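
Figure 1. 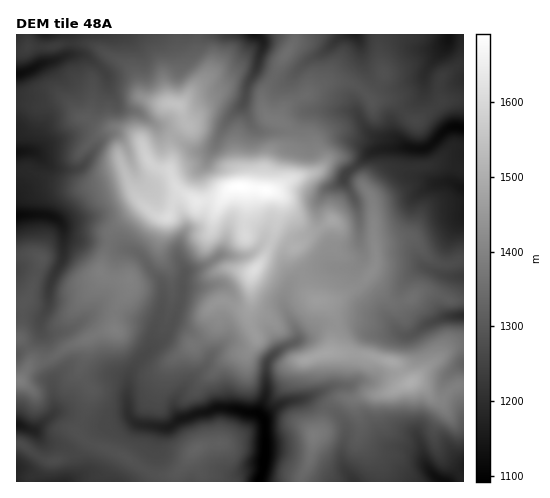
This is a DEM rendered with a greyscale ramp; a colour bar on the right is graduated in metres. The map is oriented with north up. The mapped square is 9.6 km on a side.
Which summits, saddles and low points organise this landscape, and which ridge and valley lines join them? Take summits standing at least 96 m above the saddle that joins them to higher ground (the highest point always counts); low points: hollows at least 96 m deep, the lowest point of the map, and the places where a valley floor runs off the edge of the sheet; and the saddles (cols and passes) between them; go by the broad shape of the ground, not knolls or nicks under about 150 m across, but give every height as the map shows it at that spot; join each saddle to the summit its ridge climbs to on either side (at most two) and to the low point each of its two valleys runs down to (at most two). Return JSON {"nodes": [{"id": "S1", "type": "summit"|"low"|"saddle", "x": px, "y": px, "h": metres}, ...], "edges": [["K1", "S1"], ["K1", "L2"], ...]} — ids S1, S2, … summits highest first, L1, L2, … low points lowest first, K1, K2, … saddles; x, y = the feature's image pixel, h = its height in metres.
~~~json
{"nodes": [
{"id": "S1", "type": "summit", "x": 239, "y": 186, "h": 1691},
{"id": "L1", "type": "low", "x": 259, "y": 479, "h": 1092},
{"id": "L2", "type": "low", "x": 462, "y": 128, "h": 1105},
{"id": "L3", "type": "low", "x": 17, "y": 217, "h": 1111},
{"id": "L4", "type": "low", "x": 445, "y": 481, "h": 1123},
{"id": "L5", "type": "low", "x": 255, "y": 35, "h": 1136},
{"id": "L6", "type": "low", "x": 17, "y": 424, "h": 1142},
{"id": "K1", "type": "saddle", "x": 335, "y": 325, "h": 1434},
{"id": "K2", "type": "saddle", "x": 109, "y": 245, "h": 1356},
{"id": "K3", "type": "saddle", "x": 48, "y": 360, "h": 1333},
{"id": "K4", "type": "saddle", "x": 273, "y": 75, "h": 1332},
{"id": "K5", "type": "saddle", "x": 327, "y": 408, "h": 1323},
{"id": "K6", "type": "saddle", "x": 82, "y": 421, "h": 1277}],
"edges": [["K1", "S1"], ["K1", "L1"], ["K1", "L2"], ["K2", "S1"], ["K2", "L1"], ["K2", "L3"], ["K3", "S1"], ["K3", "L3"], ["K3", "L6"], ["K4", "S1"], ["K4", "L2"], ["K4", "L5"], ["K5", "S1"], ["K5", "L1"], ["K5", "L4"], ["K6", "S1"], ["K6", "L1"], ["K6", "L6"]]}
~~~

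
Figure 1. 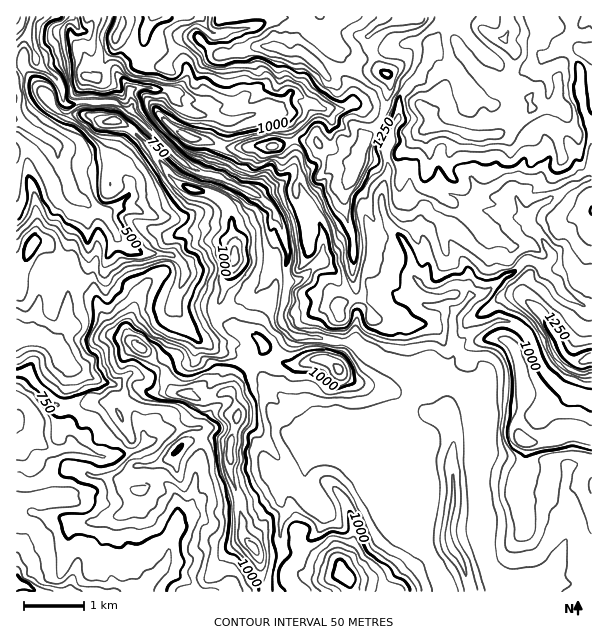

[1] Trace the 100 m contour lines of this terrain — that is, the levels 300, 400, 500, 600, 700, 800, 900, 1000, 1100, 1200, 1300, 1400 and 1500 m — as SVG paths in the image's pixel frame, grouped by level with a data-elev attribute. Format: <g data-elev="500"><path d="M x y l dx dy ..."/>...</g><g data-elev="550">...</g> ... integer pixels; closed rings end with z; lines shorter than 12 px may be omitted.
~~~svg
<g data-elev="400"><path d="M17 143l3 9-3 11"/><path d="M17 35l6-8 3-10"/><path d="M44 17l-7 7-1 14 2 9 5 9 2 11 9 8-22-7-3-3-1-11-2-5-3-1-3 2-3 4 0 6 6 17 3 27 4 8 11 9 33 22 1 9-3 9 3 19 4 12 11 11 1 3-1 2-3 1-9-2-9-5-5-8-4-12-6-14-9-12-9-10-16-14-3-1"/></g><g data-elev="500"><path d="M17 576l4 5 8 3 6 6-12-1-6 2"/><path d="M61 17l-10 4-4 3-3 6 0 11 5 9 4 16 10 11 3 10 1 12 7 5-5 4-6-1-3-5-3-10-4-8-5-4-7-3-8 0-3 2-1 7 1 9 5 9 9 8 13 8 23 11 11 12 4 7 2 11 0 31 4 8 4 2 8 0 16-8 0 3-4 7 0 6-6 5 0 4 22 35-10 0-12-3-11 6-2-20-7-8-3 1-6 11-3 2-7-13-14-6-7-9-8-1-15-30-6-8-1 0-2 3-1 27-5 9-4 4"/></g><g data-elev="600"><path d="M17 552l2 2 7 12 1 8 7 4 7 6 18 4 12-4 11 7"/><path d="M17 408l6 5 2 7-1 8-7 5"/><path d="M17 319l9 4 7-1 20 9 9 2 19 35 0 3-7 5-11-1-10-12-6-11-9-7-9 1-12 5"/><path d="M69 17l-7 7-8 3-1 6 1 5 4 6 10 34 3 18 4 3 18-2 21 1 11 5 3-1 3-5 5 5 3 11 26 28 26 26 8 4-4 0-14-7-44-43-15-11-11-4-27 0-6 1-9 5-6 1-6-6-6-16-6-5-4-1-3 4 0 6 4 6 6 6 26 14 31 24 12 4 15 12 12 16 6 30 8 9-2 3-3 1-18-1-2 2 1 3 20 24 10 3 9 1 2 3-1 2-10 0-24 5-17 1-12 7-7 8-5-8-3-13-1-1-6 6-3 1-9-20-3-3-8 0-9-13-10-4-8-14-3-3-8 15-11 11"/></g><g data-elev="700"><path d="M17 491l10 0 26-4 16 0 9 4 2 12-2 3-36 3-10-2-5 3 1 5 14 7 11 12 2 9 1 30 3 5 4-1 11-16 4-3 4 3 1 15 4 5 18 1 6-6 11 6 15-3 7-9 8-2 9-8 7-11 2 0 1 12-2 9-12 14-4 7"/><path d="M17 384l4 1 12 9 10 13 6 12 2 19 3 5 3 1 5 0 3-3 1-4 5-1 27 18 7 2-3 2-25-4-12 0-17 5-5 11-9 6-7 1-10-4"/><path d="M17 299l6 1 3-2 4-23 3-9 9-12 5-2 6 0 1-3 0-6-4-7-12-9-3 0-10 9-8 16"/><path d="M78 17l0 13-5-6-4-1-3 4-1 6 6 47 4 14 41 0 6 2 2-1 0-11 2-1 26 4 1 2-7-1-6 2-4 5 7 16 17 21 17 18 17 12 10 6 18 4 18 10 11 3 9 4 19 25 4 14-5-5-6-3-2-10-10-8-39-19-27-8-12-5-45-45-17-12-7-4-11-1-22 2-4 3 1 3 16 15 8 3 22 4 12 11 12 15 24 43 9 11-3 5-15 10 2 9 3 3 13 0 3 8 10 5 5 12 0 3-15 26-1 15-3 2-9-1-4-6 1-10 9-26-2-7-4-4-12 1-32 10-8 6-4 7-7 9-5-2-7-10-3 1-8 12 4 28-1 6-5 8-1 4 5 11 7 6 1 10 7 11-2 4-24 7-12 1-17-15-5-8-2-9-2-3-7-1-13 7"/></g><g data-elev="800"><path d="M54 405l2 2 2-2-4-2z"/><path d="M83 17l3 5 6-2 1 7-3 12-1 1-8-1-7 2-2 2 3 19-1 15 5 12 2 1 9-1 12 3 14-4 2-2-2-11 3-3 13 8 21 3 26 6 5 6-3 4 2 8-1 0-9-4-9-10-9 2-9-2-4 2 3 15 16 20 18 18 15 10 12 5 19 6 17 9 21 2 7 6 2 8 6 8 7 14 3 11 4 25-2 20 1 4 4 5-5 9-1 12-5 12 0 4 5 11 5 3 29 6 0 1-2 0-25 0-5-3-13-13-1-6 5-29 0-33-4-7-5 0-4-5-7-28-5-7-8-3-14-11-14-7-30-9-11-5-42-43-19-15-6-2-12-1-17 2 1 3 13 11 7 2 17 0 6 3 13 13 30 46 14 15 10 5 1 3-1 4-7 11 5 7-1 9 10 8 8 15-6 16-5 8-4 13 3 12 15 24-1 7-3 1-14-1-10-8-17-5-13-7-9-20 1-13 6-15-3-2-6 1-10 7-7 9-16 15-4 2-6-2-2 2-3 11-6 15-1 5 3 4 8 5 2 4 0 9 6 10 7 5 2 3-16 9-12 2-6 4-3 5 3 3 16 7 17 23 11 10 7 2 4-3 3-5 0-9 2-1 6 5 6 2 1 2-4 7-20 7-17 16-17 5-11-2-1 1 3 3 12 4 3 2 3 6 0 9 3 6-2 3-12 10-11 5 7 3 15 2 9 3 13-3 11 2 9-2 6-3 3-7 6-6 10-17 2-1 10 9 6-3 2 1 4 9 2 7-12 30 1 8 5 6-1 4-5 9 4 9-1 2-11 3-4 4"/></g><g data-elev="900"><path d="M422 591l-4-9-7-11-8-8-27-18-21-44-9-13-8-8-11-4-4 2-3 2 1 5 11 15 4 12-1 8-9 3-3 0-16-11-16-15-3 0-3 9-3 1-4-3-8-10-8-17-3-9-1-12 2-4 3 0 12 7 4 0-1-7-7-17-6-27 1-3 3-2 9 1 1-3-2-6 1-3 18 2 12-2 19 7 15-2 12 0 8-1 8-4 4-3 1-5-4-6-11-9-11-16-4-4-25-4-31 0-4-3-4-7-7-6-7-13-10-6-9-1-12-7-2-3 1-3 6-6 10-14 5-12-1-31-7-18-9-12-9-8-14-6-36-12-21-17 5 14 12 15 12 10 18 5 7 6 0 5-3 9 1 6-7 12 7 7 1 8 5 7 1 5-4 13-1 8-5 9-1 12 6 14 14 16-1 6 1 7-6 3-18 0-5 7-6 2-2-7-5-9-18-7-15-8-20-22-10 3-9 7-9 4-5 6-1 5 10 10 3 17 5 9 4 1 9-3 3 0-5 12 2 12 14 7 31 5 6 6 1 6 2 4 5 2 14 2-2 2-9 0-12 6-27 27-6 2-10-1-2 3 28 1 5 3 6 7 9 4 3-4 2-14 4-8 9-6 4 0 3 8 2 15 4 10 3 17 1 4-4 9 6 11-2 7-7 5-1 3 1 16-6 25 2 2 4 1 9-2 6-4 8 0 6 5 4 9"/><path d="M478 591l-8-28-13-29 4-45-4-42-2-5-2 0-4 6-4 13 1 34-5 30-1 12 4 14 14 22 7 18"/><path d="M137 495l7 0 5-6 0-3-6-2-12 2-1 3z"/><path d="M120 420l3 0-1-5-3-5-3-1 0 4z"/><path d="M109 125l8-1 4-2-2-3-5-2-11 3 1 3z"/><path d="M96 83l5-3 0-7-12-1-7 2-1 3 2 3z"/><path d="M108 17l-7 21 4 25 6-2 6 0 12 13 6 3 36 6 12-1 5 7 7 4 6 3 11 1 10 7-3 6 6 4 8 2 23-3-2 3-19 9-10 1-40-8-12-7-12-10-11-1-2 2 2 9 8 12 12 13 15 13 10 5 32 10 9 6 15 5 15-3 13 11 0 9 10 21 4 14 4 33-2 12 4 2 12-5-3 10-12 9-1 3-1 11-4 12 6 12 22 3 12 4 15 2 4-2 5-6 3-1 9 9 21 9 17 1 25-4 15 3 3-8 0-16 3-12 11-5 7-12 7 5-12 12-6 9 0 15 2 5 7 1 1 11 27 5 6 6 4 9 0 18-3 48 1 8 7 13-8 17-2 13 1 12 7 23-2 21 1 6 6 3 18-1 6-3 6-7 3-7 5-20 7-10 4-39 5-4 4 0 8 4-8 24 9 12 9 29 3 4"/></g><g data-elev="1000"><path d="M273 591l0-21 3-15-4-16 2-21-14-15-2-8-7-12-5-12 1-9-2-10 2-17 2-2 7-4 1-4-2-21-11-30-5-4-9-4-14-2-21 11-10 0-8-4-8-17-11-9-23-16-6-6-6 1-3 3-5 9 4 12 0 9 4 4 9 0 6 1 15 10 2 5-2 7-7 6 2 5 11 4 22 5 19 10 9 2 10 10 1 3-6 8 0 3 3 25 12 41 0 16-4 27 3 4 8 3 3 2 13 22 5 5 2 6"/><path d="M411 591l-6-9-10-5-6-10-22-16-5-11-6-20-6-8-2 1 0 17-3 3-15-1-10 6-8 3-3 0-1-2 2-9-2-5-12-4-6 3-2 6 0 16 1 8-8 12-3 7 2 11 5 7"/><path d="M173 455l3 0 3-2 4-9-3 1-4 4z"/><path d="M591 411l-24-6-4-2-3-5-21-24-16-33-7-8-9-4-7-1-8 4-8 6 2 3 11 4 6 5 4 6 3 9 2 15 0 16-5 36 1 8 4 6 10 9 5 1 16-5 29-5 19 4"/><path d="M329 389l9 1 16-7 1-3-4-14-4-8-4-4-17-4-14 0-28 12 2 4 7 5 18 2 9 3z"/><path d="M260 353l4 0 5-2 2-3-1-3-10-9-8-1z"/><path d="M226 278l5 1 8-5 6-6 3-7-2-23-9-10-6-10-2 3 0 9-8 10 0 15 3 9z"/><path d="M189 192l9 1 5-1 0-1-10-5-10-1 0 3z"/><path d="M114 17l-7 19 2 14 4 3 10 0 7 7 2 9 5 3 30 6 7 1 6-4 2-3 1-7 3-2 9 15 12 0 15 9 8 0 12-3 16 0 4 2 2 5 14 4 6 0 6-4 3 1-2 10 6 11-7 9-60 15-8-2-10-5-29-7-24-15-4 0-1 3 2 6 8 10 15 14 9 6 34 9 30 13 5 0 13-4 9 10 11-1-3 18 11 32 6 30 4 3 6-5 5-18 1-12 7 13 9 35-1 3-15 3-4 8-8 7-1 3 4 8-3 12 1 3 12 3 11 8 12 0 6-5 4-12 5-2 2 2 2 12 3 4 17 7 9 1 7-2 9 1 18-8 0-3-13-8-5-7-12-6-3-6 0-5 6-3 1-13 6-14-2-10-7-14 1-2 1 0 6 4 6 8 9 19 6-3 2 1 2 5 1 10 1 3 5 0 16-7 9-1 6-7 4 3 5 7 9 3 8-1 10-6 11-2-2 4-9 6-23 27-4 9 2 1 6 0 15-7 22 9 11 11 11 28 10 13 16 11 14 6 7 1"/><path d="M174 17l-4 3-14 6-9 17-4 3-3-2 0-5 2-22"/></g><g data-elev="1100"><path d="M375 591l3-12-2-6-9-10-6-5-7-10-18-7-4 1-9 7-4 6-5 11-3 15 4 4 7 6"/><path d="M259 570l2 1 3-4 2-9 0-7-5-20-6-4-3-9-4-6-2-12-9-29 3-10-1-9 2-18 8-12 1-9-1-6-6-9-4-12-6-5-23 7-3-1-1-6-2-1-21 5-13 0-4 8 4 3 34 11 11-4 6 1 1 1-4 9 8 9 1 5-6 12 1 22 13 42 0 36 2 5z"/><path d="M524 446l9-1 4-4-16-12-5 0-2 5 1 5 3 4z"/><path d="M337 380l5 0 5-5-1-7-4-7-18-6-7 0-5 2-1 3 1 2 15 5z"/><path d="M143 357l4 0 3-1 1-5-2-4-10-9-11-3-2 6 4 9 6 4z"/><path d="M336 320l5 1 4-3 0-9 3-7-2-3-10-1-6 7 0 4z"/><path d="M591 321l-6-1-30-20-9-12-11-9-2-6-3-3-3 1-17 14-5 9 0 3 4 5 19 14 7 7 7 12 8 19 8 11 9 7 9 4 8 2 7-1"/><path d="M232 266l2 0 3-1 3-5-3-11-3-2-2 2-2 8z"/><path d="M193 144l17 1 3-1 1-1-5-7-26-8-19-11-3 0 3 5 11 12 10 7z"/><path d="M122 17l-10 18 0 4 2 4 5-4 6-12 1-4-2-6"/><path d="M205 17l-1 4-7 0-16 5-8 7 2 9 13 8 7 6 6 13 21 4 21-2 14 4 9-4 4 3 8 9 10-3 12 5 8 10 18 12-2 3-15 1-4 8-12 11-21 2-32 7-12 7-2 3 16 9 9 2 6 4 16-5 9 6 11-8 3-1 2 2 10 28 9 12 12 23 6 21 5 9 0 10 5 14 5 12 4 6 3 0 2-2 2-16 4-17 2-16-3-24 1-3 7 6 2 0 0-28 10-13 2 0 1 5 3 24 6 9 6 3 9 0 8-6 3 0 12 10 7 26 3 4 5 0 1-13 3-1 23 15 12 10 7-2 8 2 6-1 11-10 7-4 13 2 0-4-3-7-13-8-3-9-7-6 0-1 4-6-3-15 12 10 13-8 14-2-14 15-2 7 0 5 6 9 8 9 11 6 0 18 8 19 11 10 9 3"/></g><g data-elev="1200"><path d="M358 591l4-12-3-7-10-15-11-4-5 2-3 3-6 21 3 4 11 4 4 4"/><path d="M255 552l2 2 2-2-4-8-6-4-4 0 1 5z"/><path d="M228 464l2 0 3-5 2-19-2-6-4 3-2 4 0 17z"/><path d="M235 423l4 0 2-4 1-6-2-3-3 0-6 4 0 3z"/><path d="M591 343l-15 4-4-2-12-22-11-11-13-10-6-2-3 1 0 4 14 16 14 30 6 10 8 6 10 4 5 1 7-2"/><path d="M591 186l-5 2-8 7-4 11-6 7-2 5 3 4 7 4 2 8 3 5 6 5 4 2"/><path d="M212 17l0 8 4 4 33-2-9 5-9 2-6 3-10 3-5-1-12-10-3-1-5 4-2 3 0 4 14 14 4 9 3 2 12 3 16-3 12 1 8-3 6 0 15 11 9-2 10 6 8 1 8 11 17 12 14 7-8 6-2 8-2 2-9-5-5-1-6 3-10 10-11 6-21 0-24 6-4 4 4 5 10 1 7 4 18-3 12-10 4 1 4 4 3 4 3 11 4 6-1 9 2 4 9 8 6 16 11 22 7 10 2 9 0 12 4 15 3-1 2-4 3-19 0-15-4-23 1-13 7-9 5-10 14-13 1-6-2-13 0-5 17-31 2 6-6 10 1 12-4 14 5 16 0 11 2 7 3 1 9-12 8 14 14 5 8 5 13 6 5-1 1-4-3-5-7-4 13 2 7-2 3-6-2-11 1-1 8 6 6 2 6-2 15-9 13-2 8 3 6 1 9-3 3 2 4 8 6 1 30-15 6-24"/></g><g data-elev="1300"><path d="M591 354l-8 3-5 5 4 2 9-1"/><path d="M268 149l8 0 2-2 0-3-3-2-6 1-3 3z"/><path d="M591 42l-15 1-3 4 3 7 15 10"/><path d="M287 17l1 1-2 2-7 4-10 3-9 9-11 3-6 3-7 1-6 5-12 0-5 3-1 5 3 3 4 1 24-2 9-3 9 1 12 5 12 3 9 4 11 2 18 17 13 10 5 0 9-9 3-2 4 2 12 8 3 9-1 5-8 7-10-2-8 2-2 3 1 8-8 4-4 8-3 0-8-11-3-2-6 3-6 11 6 15 6 2 3 4 0 5-5 9 0 3 2 1 7 0 2 2 0 9 5 13 16 18 4-25 21-35 0-15 12-21 10-28 10-15 10-11 8-19 0-12 6-5 9-3 2 0 2 3 1 14-1 7-7 5-12 21-6 3-11 13 1 11 4 9-2 4-5 8 2 16 5 2 9 0 9 11 6-13 6-3 4 3 1 8 3 3 15-6 33-2 6 1 7 6 12-10 15-2 8-10 4 2 5 6 4 20 3 1 4-2 2-4-3-17 1-4 2-1 3 1 8 8 3-2 2-8-4-10-4-20-7-12-1-9 3-9-1-13-3-4-5-1-21 7-2-2-1-6 2-5 7-2 7-10 10-7 1-6-5-9"/><path d="M581 17l-3 7 1 3 3 1 6-2 3 2"/></g><g data-elev="1400"><path d="M344 189l3 1 7-6 9-17 3-6 1-12 5-14-1-3-8-3-4 1-3 10-6 7-1 8-6 6-1 3 3 6-5 12z"/><path d="M468 140l11 1 9-2 10 0 4-2 3-5-5-3-20 2-34-7-7-5 0-11-2-2-15-5-6 1 0 3 7 14-3 10 1 3 5 2 20-4 12 4z"/><path d="M529 113l5-2 2-3-4-6 2-7-1-2-9 3 1 3 4 5z"/><path d="M326 80l3 1 2-1-2-8-13-15-14-11-5-1-7 4-8-4-9-3-12 5 4 3 20 6 15 1 18 14z"/><path d="M376 17l-10 9-12 7-1 3 8 9 6 12-1 5-4 6 1 6 17 13 4 10 3 3 8-11 3-9 6-11 1-6-3-3-22-6-3-3 1-4 7-9 5-4 27-6 8-5 3-6"/><path d="M501 17l-1 7-2 3-4 1-12-3-3 2 0 3 9 9 27 21 5-4 2-5-6-10 3-11-5-13"/></g><g data-elev="1500"><path d="M384 77l5 1 2-3-1-3-4-2-5 1 1 3z"/></g>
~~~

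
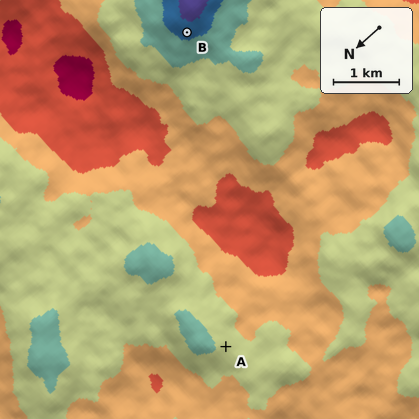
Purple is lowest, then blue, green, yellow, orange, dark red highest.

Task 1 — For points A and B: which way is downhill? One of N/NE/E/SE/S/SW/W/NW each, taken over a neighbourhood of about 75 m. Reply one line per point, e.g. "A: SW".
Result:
A: NE
B: SE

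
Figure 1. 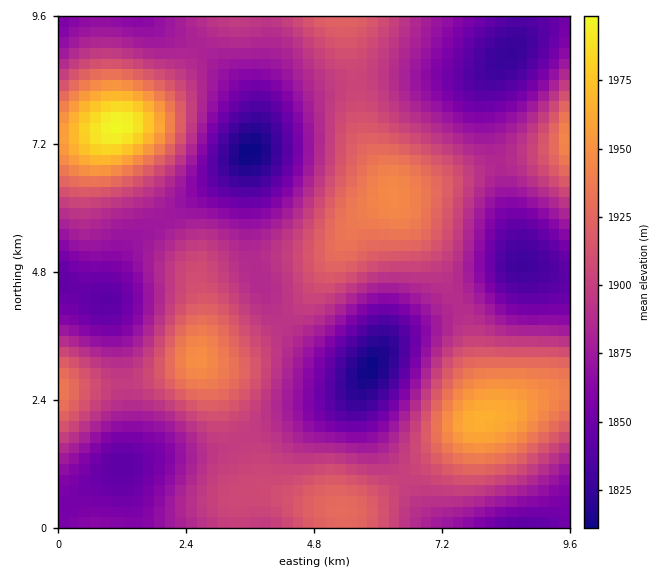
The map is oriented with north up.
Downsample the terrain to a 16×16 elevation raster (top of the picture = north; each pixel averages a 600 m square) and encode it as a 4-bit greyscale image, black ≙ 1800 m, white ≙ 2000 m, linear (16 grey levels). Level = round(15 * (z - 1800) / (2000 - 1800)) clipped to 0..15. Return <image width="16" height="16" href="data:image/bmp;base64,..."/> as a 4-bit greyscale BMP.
<image width="16" height="16" href="data:image/bmp;base64,Qk32AAAAAAAAAHYAAAAoAAAAEAAAABAAAAABAAQAAAAAAIAAAAATCwAAEwsAABAAAAAAAAAAAAAAABEREQAiIiIAMzMzAERERABVVVUAZmZmAHd3dwCIiIgAmZmZAKqqqgC7u7sAzMzMAN3d3QDu7u4A////AERGeImZh2VEREV4iJiIiHVkRXd3Znm7qIZniHVDWMzKmHmphTE3q7t2ebqGQiWJiERYqXdkNXZVQ1eHeIdmZDNVV4d4mZh0I2ZmZWeaqoU1mXZDNoq6hmfMuEIkiqmGed7qYiR5h2VpvMlkRXh1Q0d5h2VWiHVCJVZWZ3iZdkMk"/>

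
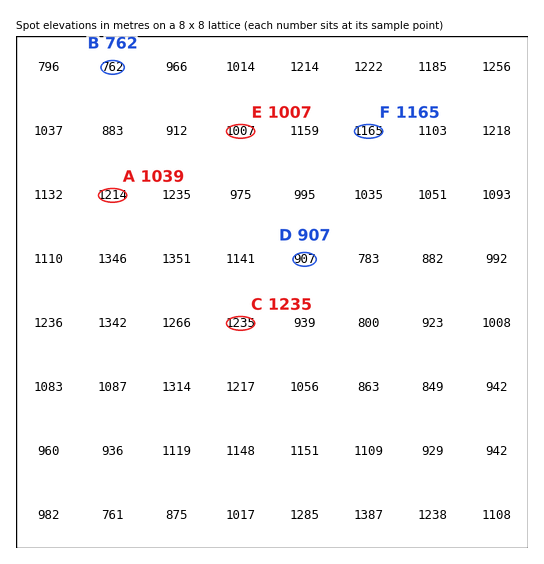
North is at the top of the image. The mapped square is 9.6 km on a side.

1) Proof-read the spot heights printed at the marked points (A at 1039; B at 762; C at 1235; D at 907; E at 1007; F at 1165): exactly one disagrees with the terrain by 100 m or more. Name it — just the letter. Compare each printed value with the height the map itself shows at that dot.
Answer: A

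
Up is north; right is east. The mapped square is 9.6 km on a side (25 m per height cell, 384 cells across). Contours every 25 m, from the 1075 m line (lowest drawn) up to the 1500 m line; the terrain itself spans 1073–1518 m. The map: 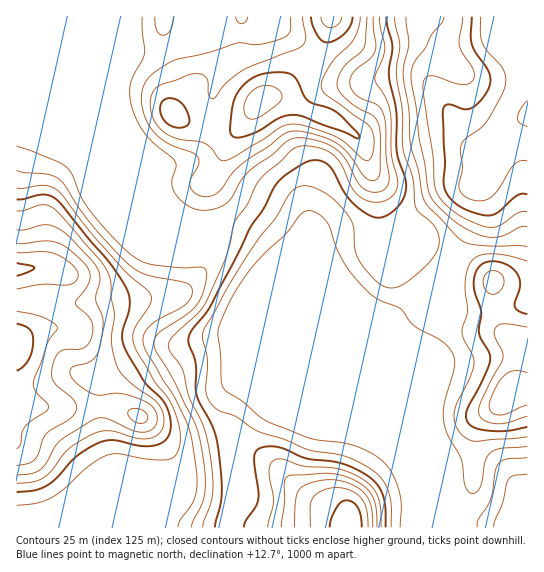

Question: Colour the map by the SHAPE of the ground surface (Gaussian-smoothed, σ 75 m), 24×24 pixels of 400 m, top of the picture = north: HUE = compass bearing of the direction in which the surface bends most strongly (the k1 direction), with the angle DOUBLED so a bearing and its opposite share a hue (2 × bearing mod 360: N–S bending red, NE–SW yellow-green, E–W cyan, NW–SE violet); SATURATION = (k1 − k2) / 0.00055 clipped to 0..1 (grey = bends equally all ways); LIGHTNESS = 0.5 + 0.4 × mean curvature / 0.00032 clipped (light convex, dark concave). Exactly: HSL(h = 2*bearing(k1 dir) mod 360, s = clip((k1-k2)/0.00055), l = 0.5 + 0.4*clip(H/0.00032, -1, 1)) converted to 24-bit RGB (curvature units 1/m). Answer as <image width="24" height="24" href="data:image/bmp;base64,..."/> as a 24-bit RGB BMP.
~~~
<image width="24" height="24" href="data:image/bmp;base64,Qk32BgAAAAAAADYAAAAoAAAAGAAAABgAAAABABgAAAAAAMAGAAATCwAAEwsAAAAAAAAAAAAAe4VWdoNtf4B/gIB/gIB/f3+Ao4Bx1YJCkak3HlRuQHedWk6gnGegoaB+gKGU2+Oz+PHTFQR3MTaAenqAkW1i1aQ5TH9HTXB4eJEmLZoZRIhafYB+gH9/f3+AeX6ExouLzc+nEz6ZQlR9ZURpV6Nrl9HPlrnZ1vXn8cLccwC1TzOPfHqBlVCa2cqYUZGxUEqCjbyubsWWLYRsRX9XeIF0gntvgn1jobhuzteYIBR/Tj2CTW+tjPC+QOvZftaz1sdXxAIjrBt/d0eHeXeBZVSJ5dyQiDlrckk/rcTLt3WtiFCEQm5BWlYpfloRYK8URt9Apc1+MBB3RVmaXOjNjtebSXdbhn0unk4eljk4lEBkg2+CemKDi0FT68I1giExhopKsIJVqUVin3CYe06wdiWwzJzfsP3RQvbXcZ29OQ6cbsq4RLh6k286cz0temk1im49iF9Ng29wgH+AYDeJxFSh41BjvF9QYqiDgoi0iIfPl5zZRjvqXoH30fb629/wUG/KaEKGPjCKpZ1tdkNJf09EgnBpgH98gH9+gH9/f4CAf3+ALTaKcJG9v3Px99Trhm3GgbNERatYmGNXdz+HR79Oe+Itx7EssyNFbTlAOmNcgldOhFtsgH9/gH9/gH9/gH9/f4CAgH9/f3+AQV+EVZV0OHKC5qus17TrqsJwSYdEWDEoaqMwOcZCe8hskF2XqUCMs3KbR1qLYVJ9gH9/gH9/gH9/gH9/f4CAgH9/gH9/gH9/Wld6UndUO3RDfMQh3841xKipmzmqkE+2fdqFOblglKExUzAcbXoom6RLbk+IW1WDf3+AgH9/gH9/f4CAgH9/gH9/gXZ6h1NUeltfWGeCllmUZ79Osth7xIrHlFXbkqDU0rC/rFarnD9nnD15wKc0SJQVJW9LUWeAgH9/gH9/f4CAgH9/gH9/gnJ2glZrfnqfd5SxQ3q8bFuxeeSOZsSudXESdVkdoKIVmrgloFSHhmLBglnZ26nn4LrOJIuMJG50fYCAf4CAgH9/gH9/g2x6jzVFiaZEP69SZo5vVzl7u1EzvfYjPXArUk7CS4S9neC/g9rTTM7lQmvebFjQoIXJ+JzF0FilHW1wRoBufoB/gH9/gXV+hDBqo3B6vcCjWaZaPoNUHzR3nY/V6+3eMkfYnof4rLHqqNvZpcvWR0vDaSdpblAzeWg1v0o+8o2gXEioNH15UYJdfX9thEl+dVmjkLmZhaacu4eibYafGYeiLf+13LOqtkHTa2JDwK5Kq9x6VqdaZxBGdShFgXVqgYB2aYRdzJVqxmqZUViMU42GWXKHXGCPYn2Ws7Z8a5R3qYiYl7q9Q7rlLNi3gzpfzWNFaUyvq9SNjt10ZhRPdiBVgHx+gHx+ikpVoH44jKw2rYVbenSTXoySTFZ0a1pieV5Izc8maLEtLNNZkN23QHO/d0CEXThkzsh7RWKe4dyiuCsnXRNXgXh/f3+AglONt0i4y4+biMJ/ZZ2IjneBfWKAVURwW1SErzmZ4s1taeltLvNpLo4oPSgiTDUwblJsxNFRR31HybQ8xitgbkKGf3+Af3+AT1aGUpOqxn+p6YeBg3pNeXxNWH9yTG2WPDmHmyuN6P7NlvTNj3i7cjt9VUZ7RW2BSXd9vMF7h4ZsjoRTkztMg3KAgH9/g216cxotjI4WQHce2o9XzG54gJVeQoNUUSwnJQ4RRsgh4P/MM7tCZEhzkEubYlKDU05xR4qAirNsh2pXh1pZgHl6gH9/gHyAghd60TqHq+PAWMPpWH3P6m2dwIaDjyyLehudWsj1zP/06vbVv2CFOVh3aUmGnTmIjJdcOZRoX5BVgX15gH9/gH9/gH9/dlmGShqguuXdxuTUVXOmPSuA3IO7467JUE7ogc3/zPr/b9DYzVBx5oWHPz2gTSt4kEd+uaZ8WY97T3tygH9/gH9/gH9/f3+AS0qMNHm+j92ZxGlspFV6L2qKW7zD48TZsIrWeKpGgKYWYGEfgHou69ZhYTJ3axlqlnNXlsmBco6tRF+dgH9/gH9/gH9/f3+AXHuHR5SLh69HoqRltIW6aF6uMp9wqq9WyVSDy16RxHFYgFQ9VaMruuI3PB1QNzibk9bJm9jUe1fEekCkgH9/gH9/gIB/f3+Ae3+ARD95y7w3T5gxZ4A8kHtOiJFRSno3cYhIzBlZ9GU2grhkjdzGipHLORW6UJKnfM5HWJVAaDNeiFpwgH9/gIB/gIB/f3+Afn6AOC+E18WZV6uveHmBc2SEl5pyc4J1PElxqiip8OLUt969UcpvTUZpWy9+lm6dusaMSZeUOjR2gH9/"/>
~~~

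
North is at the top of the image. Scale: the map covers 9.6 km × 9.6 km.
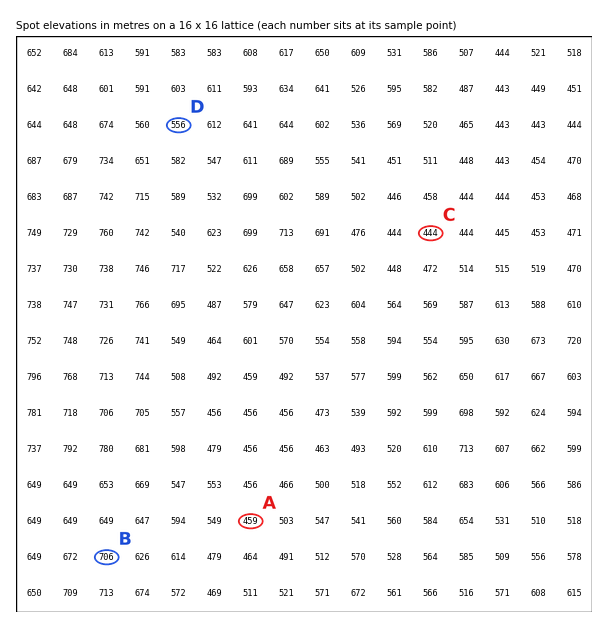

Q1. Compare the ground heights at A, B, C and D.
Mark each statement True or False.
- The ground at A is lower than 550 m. True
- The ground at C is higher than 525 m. False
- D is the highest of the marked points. False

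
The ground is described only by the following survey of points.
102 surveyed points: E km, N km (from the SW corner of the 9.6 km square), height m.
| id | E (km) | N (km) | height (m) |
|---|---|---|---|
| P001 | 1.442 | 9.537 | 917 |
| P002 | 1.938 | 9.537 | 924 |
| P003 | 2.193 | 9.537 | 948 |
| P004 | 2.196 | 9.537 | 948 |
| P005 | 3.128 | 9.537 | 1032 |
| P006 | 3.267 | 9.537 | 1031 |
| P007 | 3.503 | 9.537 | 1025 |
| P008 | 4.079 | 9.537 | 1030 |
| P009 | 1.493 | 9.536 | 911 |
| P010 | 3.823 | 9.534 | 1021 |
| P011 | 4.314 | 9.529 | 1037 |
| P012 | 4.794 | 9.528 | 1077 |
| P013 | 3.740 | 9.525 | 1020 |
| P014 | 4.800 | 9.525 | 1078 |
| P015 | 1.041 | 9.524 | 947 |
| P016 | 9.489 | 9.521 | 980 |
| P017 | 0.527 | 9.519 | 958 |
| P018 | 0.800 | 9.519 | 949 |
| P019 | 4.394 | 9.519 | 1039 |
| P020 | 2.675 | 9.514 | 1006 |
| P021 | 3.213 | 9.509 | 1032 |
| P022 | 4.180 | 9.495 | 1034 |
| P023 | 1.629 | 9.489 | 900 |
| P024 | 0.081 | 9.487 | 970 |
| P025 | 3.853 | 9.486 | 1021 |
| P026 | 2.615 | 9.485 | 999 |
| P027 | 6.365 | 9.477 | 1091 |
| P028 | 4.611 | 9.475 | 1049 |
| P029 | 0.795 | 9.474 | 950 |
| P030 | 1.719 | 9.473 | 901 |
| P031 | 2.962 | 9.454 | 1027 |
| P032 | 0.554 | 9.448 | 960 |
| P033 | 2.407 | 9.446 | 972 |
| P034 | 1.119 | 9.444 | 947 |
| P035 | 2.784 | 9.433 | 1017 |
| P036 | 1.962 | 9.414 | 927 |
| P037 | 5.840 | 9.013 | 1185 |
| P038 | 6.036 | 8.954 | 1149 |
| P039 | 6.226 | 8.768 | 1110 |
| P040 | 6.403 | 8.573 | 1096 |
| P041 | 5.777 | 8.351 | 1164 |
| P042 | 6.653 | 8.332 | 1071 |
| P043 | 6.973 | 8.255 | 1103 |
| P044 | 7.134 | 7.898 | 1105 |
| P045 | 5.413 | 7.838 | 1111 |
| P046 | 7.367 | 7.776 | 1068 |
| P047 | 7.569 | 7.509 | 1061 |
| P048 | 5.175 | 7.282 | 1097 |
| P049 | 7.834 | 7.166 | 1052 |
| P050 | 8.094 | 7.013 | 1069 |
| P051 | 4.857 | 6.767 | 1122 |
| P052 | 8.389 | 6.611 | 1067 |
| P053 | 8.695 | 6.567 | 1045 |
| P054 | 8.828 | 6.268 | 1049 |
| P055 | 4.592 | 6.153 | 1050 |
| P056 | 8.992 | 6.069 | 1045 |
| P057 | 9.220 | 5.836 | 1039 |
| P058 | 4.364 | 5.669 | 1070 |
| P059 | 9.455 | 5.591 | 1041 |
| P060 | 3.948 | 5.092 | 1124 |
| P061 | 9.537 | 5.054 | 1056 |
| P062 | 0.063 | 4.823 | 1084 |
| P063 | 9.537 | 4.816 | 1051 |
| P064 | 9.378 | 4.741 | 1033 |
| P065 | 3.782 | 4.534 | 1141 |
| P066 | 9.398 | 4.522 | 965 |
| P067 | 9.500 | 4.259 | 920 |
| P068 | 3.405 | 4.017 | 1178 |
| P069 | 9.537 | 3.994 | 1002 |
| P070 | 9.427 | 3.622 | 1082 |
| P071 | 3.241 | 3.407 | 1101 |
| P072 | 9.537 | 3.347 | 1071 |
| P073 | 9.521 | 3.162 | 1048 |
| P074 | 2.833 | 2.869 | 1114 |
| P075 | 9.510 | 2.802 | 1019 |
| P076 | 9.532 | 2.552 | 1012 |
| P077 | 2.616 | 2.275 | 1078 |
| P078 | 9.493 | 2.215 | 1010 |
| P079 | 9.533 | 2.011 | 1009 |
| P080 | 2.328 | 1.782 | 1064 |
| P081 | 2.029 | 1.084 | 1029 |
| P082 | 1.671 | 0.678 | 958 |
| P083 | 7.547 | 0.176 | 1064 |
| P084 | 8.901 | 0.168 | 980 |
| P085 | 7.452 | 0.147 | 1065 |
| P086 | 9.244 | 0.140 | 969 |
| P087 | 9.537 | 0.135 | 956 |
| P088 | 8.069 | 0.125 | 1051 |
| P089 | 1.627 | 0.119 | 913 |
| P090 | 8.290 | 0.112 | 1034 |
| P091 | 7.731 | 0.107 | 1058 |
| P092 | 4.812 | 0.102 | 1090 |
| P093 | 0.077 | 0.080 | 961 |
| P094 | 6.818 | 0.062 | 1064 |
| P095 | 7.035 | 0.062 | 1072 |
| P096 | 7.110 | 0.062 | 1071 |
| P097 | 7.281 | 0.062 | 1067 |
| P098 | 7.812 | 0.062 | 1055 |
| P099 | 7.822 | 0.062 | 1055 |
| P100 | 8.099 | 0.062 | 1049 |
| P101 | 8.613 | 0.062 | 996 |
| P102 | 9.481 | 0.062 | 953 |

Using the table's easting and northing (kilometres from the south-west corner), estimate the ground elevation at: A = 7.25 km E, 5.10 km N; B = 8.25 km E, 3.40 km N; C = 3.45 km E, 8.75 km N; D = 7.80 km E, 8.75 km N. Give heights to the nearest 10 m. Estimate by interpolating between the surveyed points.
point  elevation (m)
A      1030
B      1100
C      1030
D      1020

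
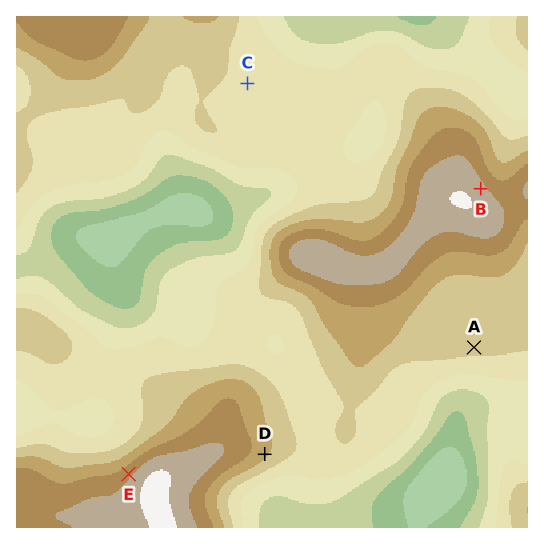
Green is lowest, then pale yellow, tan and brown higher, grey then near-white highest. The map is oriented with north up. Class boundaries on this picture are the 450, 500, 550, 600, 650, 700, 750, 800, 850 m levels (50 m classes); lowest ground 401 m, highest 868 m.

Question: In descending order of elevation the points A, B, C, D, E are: B E D A C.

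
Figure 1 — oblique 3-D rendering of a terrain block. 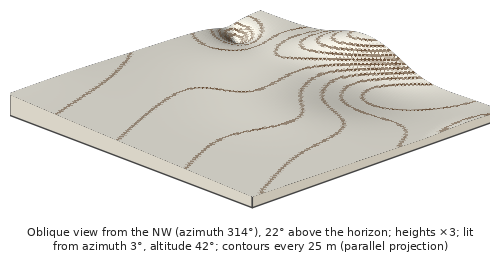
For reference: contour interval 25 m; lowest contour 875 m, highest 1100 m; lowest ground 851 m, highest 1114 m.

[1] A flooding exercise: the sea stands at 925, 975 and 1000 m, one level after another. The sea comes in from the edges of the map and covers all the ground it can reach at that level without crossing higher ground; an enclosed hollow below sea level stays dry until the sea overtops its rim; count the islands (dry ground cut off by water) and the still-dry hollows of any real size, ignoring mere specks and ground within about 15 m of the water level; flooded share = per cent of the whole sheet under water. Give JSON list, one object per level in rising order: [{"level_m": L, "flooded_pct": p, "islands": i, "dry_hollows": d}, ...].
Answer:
[{"level_m": 925, "flooded_pct": 25, "islands": 0, "dry_hollows": 0}, {"level_m": 975, "flooded_pct": 64, "islands": 0, "dry_hollows": 0}, {"level_m": 1000, "flooded_pct": 90, "islands": 0, "dry_hollows": 0}]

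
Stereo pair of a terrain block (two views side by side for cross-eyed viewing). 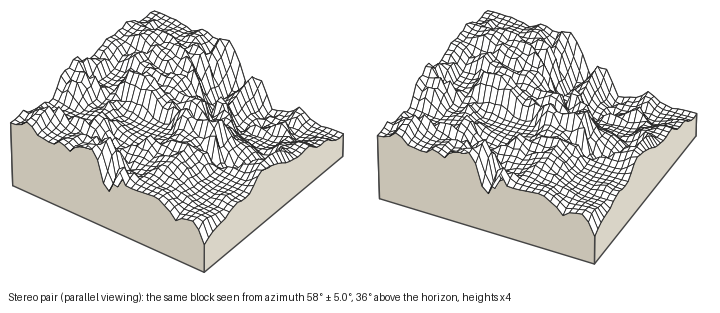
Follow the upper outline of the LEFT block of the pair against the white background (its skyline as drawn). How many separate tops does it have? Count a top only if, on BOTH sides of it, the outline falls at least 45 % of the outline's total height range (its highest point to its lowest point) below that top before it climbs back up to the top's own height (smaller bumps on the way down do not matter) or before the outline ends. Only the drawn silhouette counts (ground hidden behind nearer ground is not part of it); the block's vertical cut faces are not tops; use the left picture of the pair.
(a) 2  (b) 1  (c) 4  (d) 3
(b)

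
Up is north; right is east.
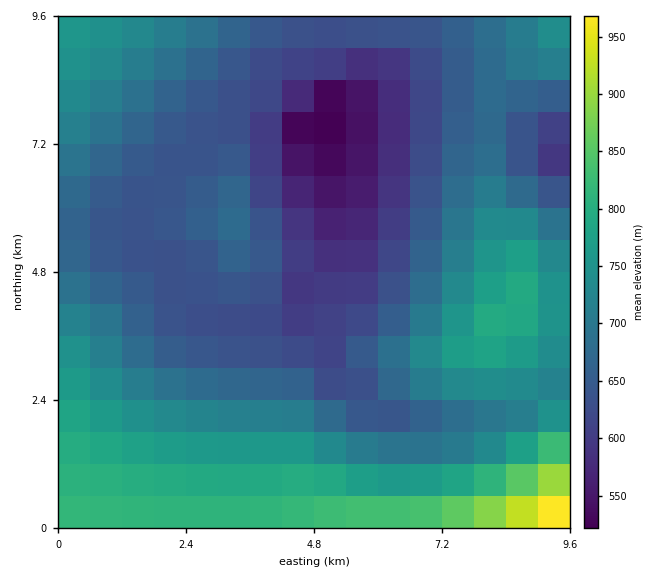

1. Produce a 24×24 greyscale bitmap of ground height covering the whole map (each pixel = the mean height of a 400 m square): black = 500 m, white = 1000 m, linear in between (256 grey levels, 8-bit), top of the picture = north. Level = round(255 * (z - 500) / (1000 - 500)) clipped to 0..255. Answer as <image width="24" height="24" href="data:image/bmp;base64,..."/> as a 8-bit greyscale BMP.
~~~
<image width="24" height="24" href="data:image/bmp;base64,Qk12BgAAAAAAADYEAAAoAAAAGAAAABgAAAABAAgAAAAAAEACAAATCwAAEwsAAAABAAAAAAAAAAAAAAEBAQACAgIAAwMDAAQEBAAFBQUABgYGAAcHBwAICAgACQkJAAoKCgALCwsADAwMAA0NDQAODg4ADw8PABAQEAAREREAEhISABMTEwAUFBQAFRUVABYWFgAXFxcAGBgYABkZGQAaGhoAGxsbABwcHAAdHR0AHh4eAB8fHwAgICAAISEhACIiIgAjIyMAJCQkACUlJQAmJiYAJycnACgoKAApKSkAKioqACsrKwAsLCwALS0tAC4uLgAvLy8AMDAwADExMQAyMjIAMzMzADQ0NAA1NTUANjY2ADc3NwA4ODgAOTk5ADo6OgA7OzsAPDw8AD09PQA+Pj4APz8/AEBAQABBQUEAQkJCAENDQwBEREQARUVFAEZGRgBHR0cASEhIAElJSQBKSkoAS0tLAExMTABNTU0ATk5OAE9PTwBQUFAAUVFRAFJSUgBTU1MAVFRUAFVVVQBWVlYAV1dXAFhYWABZWVkAWlpaAFtbWwBcXFwAXV1dAF5eXgBfX18AYGBgAGFhYQBiYmIAY2NjAGRkZABlZWUAZmZmAGdnZwBoaGgAaWlpAGpqagBra2sAbGxsAG1tbQBubm4Ab29vAHBwcABxcXEAcnJyAHNzcwB0dHQAdXV1AHZ2dgB3d3cAeHh4AHl5eQB6enoAe3t7AHx8fAB9fX0Afn5+AH9/fwCAgIAAgYGBAIKCggCDg4MAhISEAIWFhQCGhoYAh4eHAIiIiACJiYkAioqKAIuLiwCMjIwAjY2NAI6OjgCPj48AkJCQAJGRkQCSkpIAk5OTAJSUlACVlZUAlpaWAJeXlwCYmJgAmZmZAJqamgCbm5sAnJycAJ2dnQCenp4An5+fAKCgoAChoaEAoqKiAKOjowCkpKQApaWlAKampgCnp6cAqKioAKmpqQCqqqoAq6urAKysrACtra0Arq6uAK+vrwCwsLAAsbGxALKysgCzs7MAtLS0ALW1tQC2trYAt7e3ALi4uAC5ubkAurq6ALu7uwC8vLwAvb29AL6+vgC/v78AwMDAAMHBwQDCwsIAw8PDAMTExADFxcUAxsbGAMfHxwDIyMgAycnJAMrKygDLy8sAzMzMAM3NzQDOzs4Az8/PANDQ0ADR0dEA0tLSANPT0wDU1NQA1dXVANbW1gDX19cA2NjYANnZ2QDa2toA29vbANzc3ADd3d0A3t7eAN/f3wDg4OAA4eHhAOLi4gDj4+MA5OTkAOXl5QDm5uYA5+fnAOjo6ADp6ekA6urqAOvr6wDs7OwA7e3tAO7u7gDv7+8A8PDwAPHx8QDy8vIA8/PzAPT09AD19fUA9vb2APf39wD4+PgA+fn5APr6+gD7+/sA/Pz8AP39/QD+/v4A////AKKioaGgoKCgoaKjpairrq+wtLrDz9zq96Cfnp2cnJubm5ydn6Gfm5iYm6GqtsPT452cmpiWlZSTk5OUlpKKhIGAgoiRnKq5ypqXlJGOi4qIiIeIiH91bmlnaW52gY+fsZWRjIeDf317enl6d2tgWFJPUVdeZ3SFl5CKg3x2cW5samlpZllMQ0ROWGBmaWpufYqDenFpY19cWllZVkc8Q1FeaXF1d3ZyboV7cGVcVVFOTEtKRzk/UF9teYGFhYJ8c391aFxSS0dFQ0FAOjdDTFloeYmTkoyEeXVuY1VLRUJBPz48Mzg7QU1db4CQmpWKfGpiW1JIQ0NDQkE7MDc1OkVVZniHlZqNfWFXUExHQ0RJSkg3LzMwND5OX3CAjZeMelpQSUZEQ0VMVU47Mi0qLjlIWWp5hpCFdFZMRkVFRklQWlA+MCckKTRDVGRzgIZ5aVdNRkVHTFFYXUg3KSAfJC8+T19teXZpWlpQSUZGSE1TWkEvIRoZICs6SlpobmJVSWBXT0lGRkhMUT4mGhQVHCg3RlViYlJDNmdeVk5JRkVHST4eEw8RGSU0Q1FdWUk5Km9mXVVOSEVEREAXDQsPGCQyQE1ZV0g7MXVtZVxUTUhEQT8jCgkOGCQyP0tWWU5FQXp0bGRcVE1HQj05LBMQGiYzP0pUXVpUVH95c2xkXFRNRT86NzYqISs2QUtUXWVnaYJ+eHJrZFxUTEVAPDw9PTg7RE1VXmdweoSBfXhybGVcVU5JRURERklJSlBXYGlzfg=="/>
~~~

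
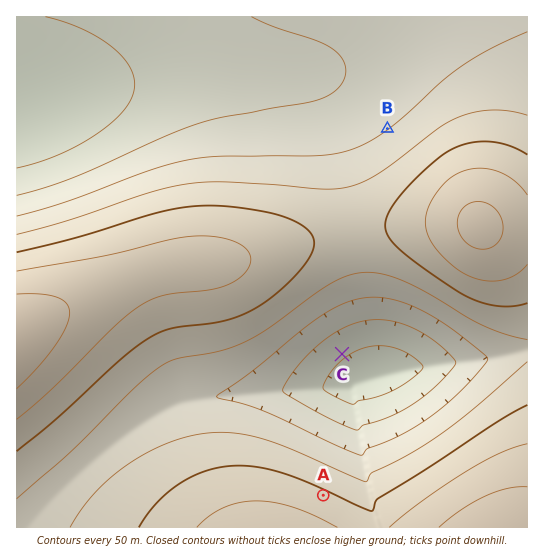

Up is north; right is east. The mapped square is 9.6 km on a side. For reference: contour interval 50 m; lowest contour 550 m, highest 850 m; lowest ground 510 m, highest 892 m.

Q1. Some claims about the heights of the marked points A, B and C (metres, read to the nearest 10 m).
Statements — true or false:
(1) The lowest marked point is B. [false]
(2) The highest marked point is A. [true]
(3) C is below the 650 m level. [true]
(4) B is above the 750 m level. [false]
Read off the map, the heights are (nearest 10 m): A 760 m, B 650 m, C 560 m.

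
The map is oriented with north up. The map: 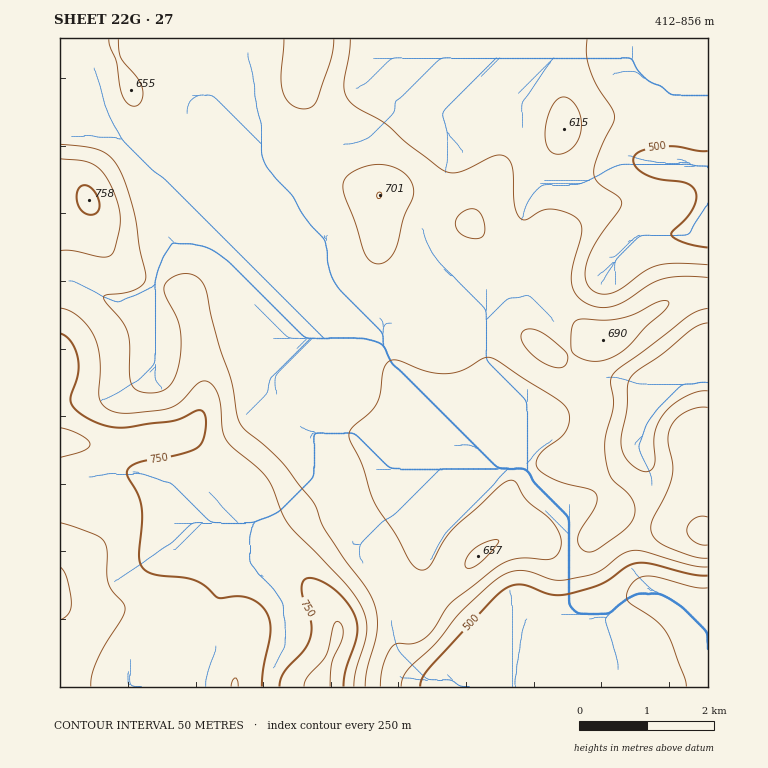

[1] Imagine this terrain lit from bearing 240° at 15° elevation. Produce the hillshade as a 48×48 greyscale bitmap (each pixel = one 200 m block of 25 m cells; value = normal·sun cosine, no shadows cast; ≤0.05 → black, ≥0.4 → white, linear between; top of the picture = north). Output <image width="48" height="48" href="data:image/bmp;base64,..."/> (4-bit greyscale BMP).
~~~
<image width="48" height="48" href="data:image/bmp;base64,Qk32BAAAAAAAAHYAAAAoAAAAMAAAADAAAAABAAQAAAAAAIAEAAATCwAAEwsAABAAAAAAAAAAAAAAABEREQAiIiIAMzMzAERERABVVVUAZmZmAHd3dwCIiIgAmZmZAKqqqgC7u7sAzMzMAN3d3QDu7u4A////AIhmeJmZrKZYvKYgAkVYmZmauodniaqXVZh2eJmZq7dXq6gwAlZniZmaqod3iaqGVZh2eJmZm7lmirthAmmGeJmZqYd3ial1VpmHaJmZm8plet2CAXuWV4mZmYd4mZl1Z5iHd4mZmslUet2BAYylRXiZmYd4mZdmeId3d4mZmqhVi+xgApuFVmeJmZmZmYZnmnZmZ3iIiIZWnMkgBZh2d2aJvMuqmHaKu2ZVZmd3Z3d5u5QAN3ZoqXZ63+y6mInO7mZVVWd2Z4iauWICaGV6u5eL/9u6h63//2ZmVWd4iZmqljElh1aKvKib3Kq5iM///2ZmZWeJmZmpdCJYhleZq6mZmHmqmc///2Z3ZWeZmZmXUzV4ZWiZmqmIdmiqmazdy3eIZWeZmZmHVFeHVomZmZmHZnmqmIq7qYiYZWeZmaqGRGd2V5mZmZmHeJmaqHirqYiHZWiZmrlkNGd1aJmZmZmYiZqqlle8upmHd4maq5ZDNGd2eZmZmZmZmau5dEfOy5mYiaqqqWMjRXh3iZmZmZmZmrunQ1nv25mIiaqphjI0Vnh3iZmZmZmZmaqWM2z/yWZVaIiIYyNFZ4mImZmZmZmZmZqnM33+qEMzRmZ3UhNWeJmZmZmZmZmZmZq4Q2vcl0QzRVaJYhRniaqZmZmZmZmZmZvJQlm6h2VEVmiqchRomqmYiJmZmZmZmry4QliZh2VEV4m7gyRomqmIiJmZmZmZvNynQ2mZh1Q0V5mrhEV4mpiIiJmqqZmr3sqZh3iZmUQ0WJmqhVZ4mZiIiZq7upm97Jm8qHeImUM0aJmqhlZ4mZmZmZq8uYnNyHrLl3d3iTM0aJmqhmZ4mZmZmavMp3m7loqoZnd3eDNFeZm6hlaJmZmZmru6hnmpiJlkRoiHiUVomZq5dVeJmZmaq7updomZmqYiWJmIiXiaqZqoVFiZmZmry7qYeJmZq5MCaamHZ6vMp3iGVWiZmZm8y6mHiaqpq4MTeal1RMzKdUZ2ZomZmZrNyph4q7qYq4QkeZhlRMy4UzV4iJmZmZrNyod5u7l3m4Q0aJh2ZrunQjaJmZmZmZrN2oaKu6hmmoVEaJmYiKuWITeZmZmZmave6naKqoZWiXVVZ4mZiLuDAUiZmZmZmrze2naJmYZWiHZmd4iIh6lhAliZmZmZm8zNyWVmeIZmiHdmZmZ3d5cwA3iZmZmZq7u7p1NFeIh3iId2ZVZneGQhJYmZmZmau6mYhkRGeJiHiZh2ZWeImUMzV5mZmZmaqpiIdlVniZmIiql2Z4mqu1ZnipiJmZmaqqmZh3d4iZmIm7llaJqrzIiZupeJmZmby7qYd3d4mZmIq7hlaJmaqpmayod4mZms3KhmZneJmZiIq6hVZ4iJmJmbyXZ4mZm93JZFZ4iZmZmJmqdUVniJmJmsuGV4mZm964VFeZmZmZmZmpdVZ4iZmZm8p1V5mZm97IVFeZmZmZmZmZdVaJmamZm7llaJmZmt7JU0eZmZmZmZmZdmeJmZmZrLhmeJmZmt7ZU0eZmZmZmZmZdmeJmZmQ=="/>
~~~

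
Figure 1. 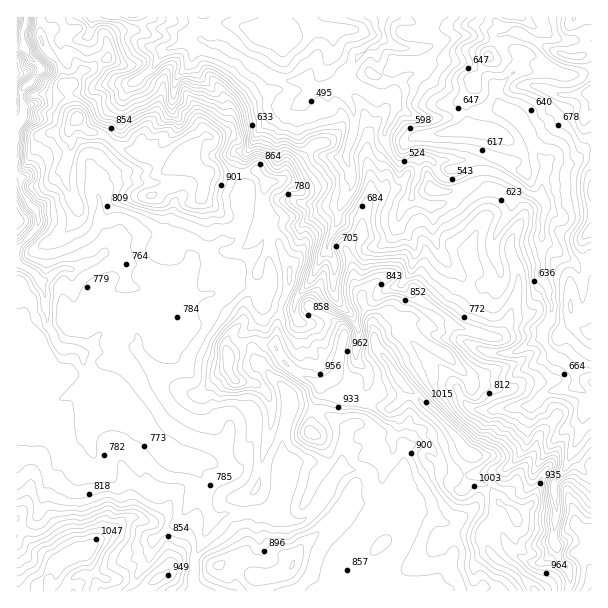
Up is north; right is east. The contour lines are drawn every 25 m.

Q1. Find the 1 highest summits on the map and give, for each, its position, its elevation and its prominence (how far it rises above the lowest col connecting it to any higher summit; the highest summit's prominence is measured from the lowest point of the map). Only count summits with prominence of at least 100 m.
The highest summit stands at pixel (90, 548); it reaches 1070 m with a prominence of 604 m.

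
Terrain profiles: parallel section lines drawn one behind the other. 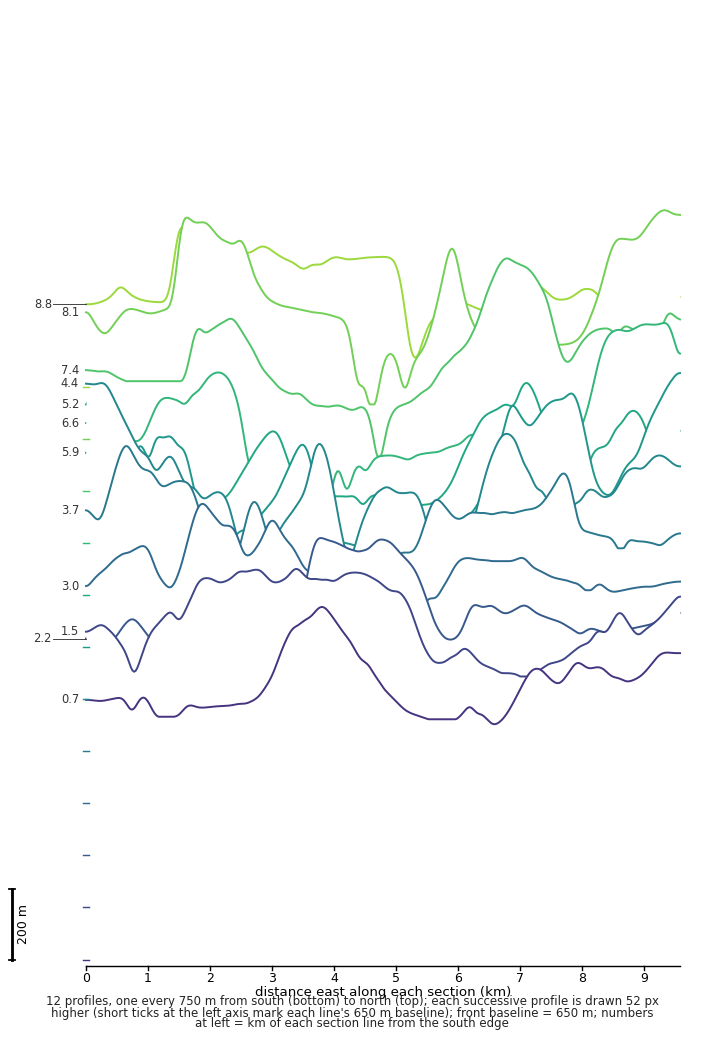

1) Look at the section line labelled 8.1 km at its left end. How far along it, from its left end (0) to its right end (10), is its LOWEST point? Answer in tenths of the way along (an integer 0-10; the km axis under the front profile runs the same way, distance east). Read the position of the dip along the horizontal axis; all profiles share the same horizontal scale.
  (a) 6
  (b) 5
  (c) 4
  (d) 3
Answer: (b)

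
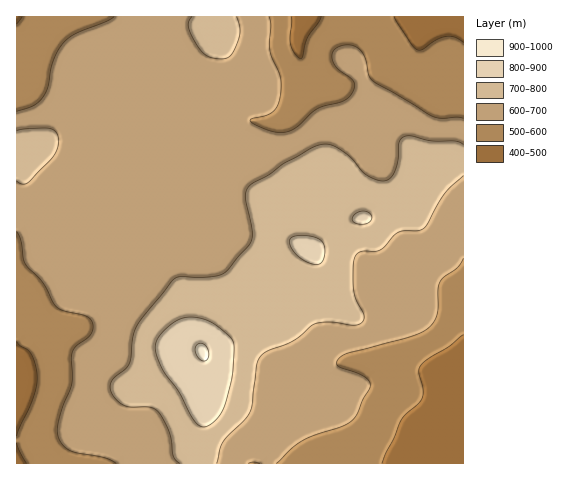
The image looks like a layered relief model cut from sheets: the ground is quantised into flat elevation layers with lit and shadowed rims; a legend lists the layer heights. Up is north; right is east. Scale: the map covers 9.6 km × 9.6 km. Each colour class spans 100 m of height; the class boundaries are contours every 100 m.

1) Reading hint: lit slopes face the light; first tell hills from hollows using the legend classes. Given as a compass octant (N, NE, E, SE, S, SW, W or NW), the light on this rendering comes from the SE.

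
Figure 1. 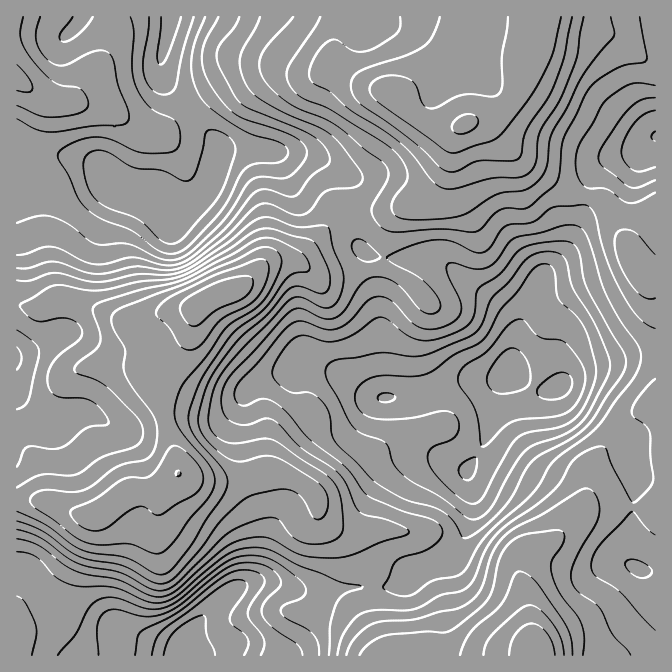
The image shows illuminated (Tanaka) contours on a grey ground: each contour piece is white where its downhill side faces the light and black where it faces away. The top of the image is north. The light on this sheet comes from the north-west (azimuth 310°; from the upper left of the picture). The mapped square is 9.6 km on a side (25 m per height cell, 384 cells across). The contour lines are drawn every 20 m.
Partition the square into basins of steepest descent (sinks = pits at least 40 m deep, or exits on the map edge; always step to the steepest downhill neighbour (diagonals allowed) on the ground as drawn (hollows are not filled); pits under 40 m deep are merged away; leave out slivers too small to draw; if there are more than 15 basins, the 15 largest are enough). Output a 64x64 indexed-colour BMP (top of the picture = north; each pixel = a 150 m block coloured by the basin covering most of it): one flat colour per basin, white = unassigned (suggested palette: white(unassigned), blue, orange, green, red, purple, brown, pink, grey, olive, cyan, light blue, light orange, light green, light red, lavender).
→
<image width="64" height="64" href="data:image/bmp;base64,Qk12CAAAAAAAAHYAAAAoAAAAQAAAAEAAAAABAAQAAAAAAAAIAAATCwAAEwsAABAAAAAAAAAA////ALR3HwAOf/8ALKAsACgn1gC9Z5QAS1aMAMJ34wB/f38AIr28AM++FwDox64AeLv/AIrfmACWmP8A1bDFACIiIiIiIiIiIiIiIiIiIiIiIiERERERERERIiIiIiIiIiIiIiIiIiIiIiIiIiIiIiIiIREREREREREiIiIiIiIiIiIiIiIiIiIiIiIiIiIiIiIRERERERERESIiIiIiIiIiIiIiIiIiIiIiIiIiIiIiIhERERERERESIiIiIiIiIiIiIiIiIiIiIiIiIiIiIiIiERERERERERIiIiIiIiIiIiIiIiIiIiIiIiIiIiIiIiIREREREREREiIiIiIiIiIiIiIiIiIiIiIiIiIiIiIiIhERERERERESIiIiIiIiIiIiIiIiIiIiIiIiIiIiIiIiERERERERERIiIiIiIiIiIiIiIiIiIiIiIiIiIiIiIiIRERERERERIiIiIiIiIiIiIiIiIiIiIiIiIiIiIiIiIREREREREREiIiIiIiIiIiIiIiIiIiIiIiIiIiIiIiIhERERERERERIiIiIiIiIiIiIiIiIiIiIiIiIiIiIiIhEREREREREREREiIiIiIiIiIiIiIiIiIiIiIiIiIiIRERERERERERERERIiIiIiIiIiIiIiIiIiIiIiIiIiIRERERERERERERERESIiIiIiIiREQiIiIiIiIiIiIiIRERERERERERERERERIiIiIiJEREREIiIiIiIiIiIiIhERERERERERERERERESIiIiRERERERCIiIiIiIiIiIiERERERERERERERERERIiIiJERERERERERCIhEiIiIhEREREREREREREREREREiIiIkREREREREREERERERERERERERERERERERERERESIiIiREREREREREQREREREREREREREREREREREREREREiIiJERERERERERBERERERERERERERERERERERERERERIiIkREREREREREERERERERERERERERERERERERERERESIiREREREREREERERERERERERERERERERERERERERERIiJEREREREREQRERERERERERERERERERERERERERERESIkRERERERERBERERERERERERERERERERERERERERERESRERERERERBERERERERERERERERERERERERERERERERFEREREREREEREREREREREREREREREREREREREREREREUREREREREQRERERERERERERERERERERERERERERERERRERERERERBERERERERERERERERERERERERERERERERFEREREREREEREREREREREREREREREREREREREREREREUREREREREREERERERERERERERERERERERERERERERERRERERERERERBERERERERERERERERERERERERERERERFEREREREREREEREREREREREREREREREREREREREREREUREREREQ0RERBERERERERERERERERERERERERERERERRERERDMzMzNEEREREREREREREREREREREREREREREREzM0MzMzMzMzMxERERERERERERERERERERERERERERETMzMzMzMzMzMzMxERERERERERERERERERERERERERERMzMzMzMzMzMzMzMxEREREREREREREREREREREREREREzMzMzMzMzMzMzMzMRERIiIiEREREREREREREREREREjMzMzMzMzMzMzMzMzMRIiIiIiEREREREREREREREREiMzMzMzMzMzMzMzMzMzMyIiIiIREREREREREREREREiIzMzMzMzMzMzMzMzMzMzMiIiIhERERERERERERERESIjMzMzMzMzMzMzMzMzMzMzIiIiEREREREREREREREVUiMzMzMzMzMzMzMzMzMzMzMyIiIhERERERERERERERVSIzMzMzMzMzMzMzMzMzMzMzMiIiERERERERERERERVVUjMzMzMzMzMzMzMzMzMzMzMzMzMzMRERERERERERVVVVMzMzMzMzMzMzMzMzMzMzMzMzMzMzERERERERFVVVVVUzMzMzMzMzMzMzMzMzMzMzMzMzMzMxERERERFVVVVVVTMzMzMzMzMzMzMzMzMzMzMzMzMzMzERERERVVVVVVVVMzMzMzMzMzMzMzMzMzMzMzMzMzMzMRERERVVVVVVVVUzMzMzMzMzMzMzMzMzMzMzMzMzMzMzERERVVVVVVVVVTMzMzMzMzMzMzMzMzMzMzMzMzMzMzMRERVVVVVVVVVVMzMzMzMzMzMzMzMzMzMzMzMzMzMzMxERVVVVVVVVVVUzMzMzMzMzMzMzMzMzMzMzMzMzMzIiIiVVVVVVVVVVVTMzMzMzMzMzMzMzMzMzMzMzMzMyIiIiIiVVVVVVVVVVMzMzMzMzMzMzMzMzMzMzMzMzMyIiIiIiIlVVVVVVVVUzMzMzMzMzMzMzMzMzMzMzMzMyIiIiIiIiVVVVVVVVVTMzMzMzMzMzMzMzMzMzMzMzIiIiIiIiIiIlVVVVVVVVMzMzMzMzMzMzMzMzMzMzMzIiIiIiIiIiIiVVVVVVVVUzMzMzMzMzMzMzMzMzMzMzIiIiIiIiIiIiJVVVVVVVUjMzMzMzMzMzMzMzMzMzMzMiIiIiIiIiIiIiVVVVVVUiMzMzMzMzMzMzMzMzMzMzMyIiIiIiIiIiIiJVVVVVUiIzMzMzMzMzMzMzMzMzMzMzIiIiIiIiIiIiIlVVUiIiIjMzMzMzMzMzMzMzMzMzMzMyIiIiIiIiIiIiIiIiIiIi"/>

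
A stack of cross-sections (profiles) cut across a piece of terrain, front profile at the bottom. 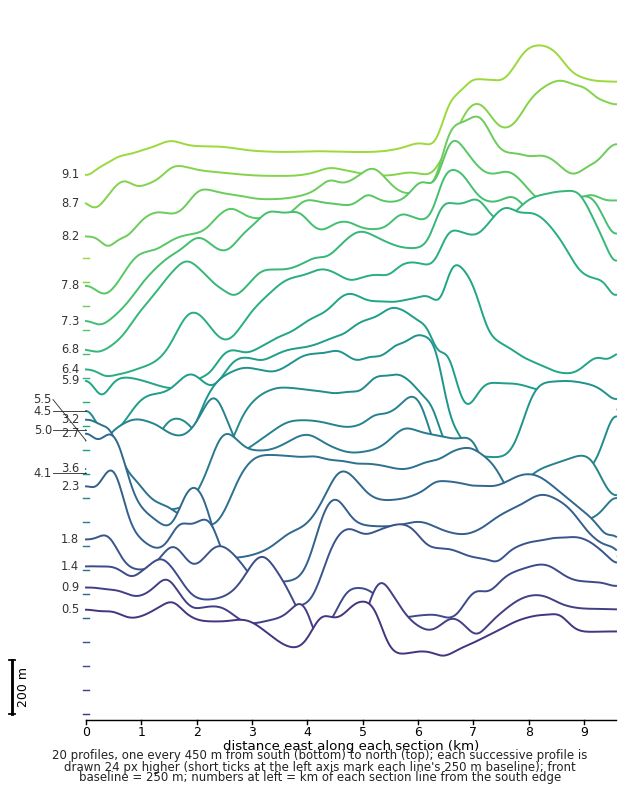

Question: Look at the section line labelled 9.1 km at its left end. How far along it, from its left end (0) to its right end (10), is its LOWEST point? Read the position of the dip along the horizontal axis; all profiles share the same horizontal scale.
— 0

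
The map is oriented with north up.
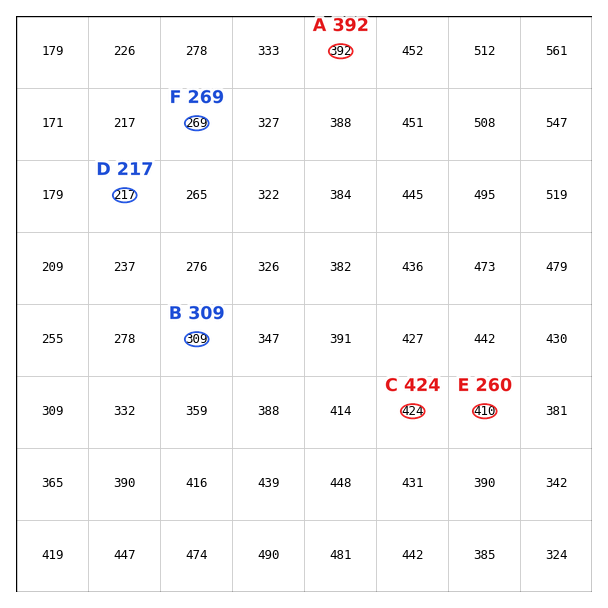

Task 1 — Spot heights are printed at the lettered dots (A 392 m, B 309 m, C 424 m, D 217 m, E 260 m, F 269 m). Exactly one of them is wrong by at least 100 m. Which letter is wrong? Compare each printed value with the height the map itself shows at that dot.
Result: E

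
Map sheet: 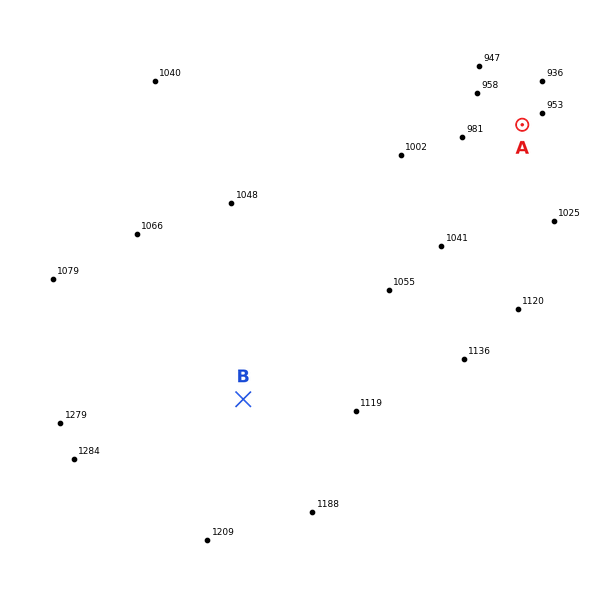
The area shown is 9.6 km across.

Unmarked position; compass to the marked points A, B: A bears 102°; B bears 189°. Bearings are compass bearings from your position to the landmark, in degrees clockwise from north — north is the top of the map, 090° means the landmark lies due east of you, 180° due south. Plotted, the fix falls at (294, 76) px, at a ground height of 1010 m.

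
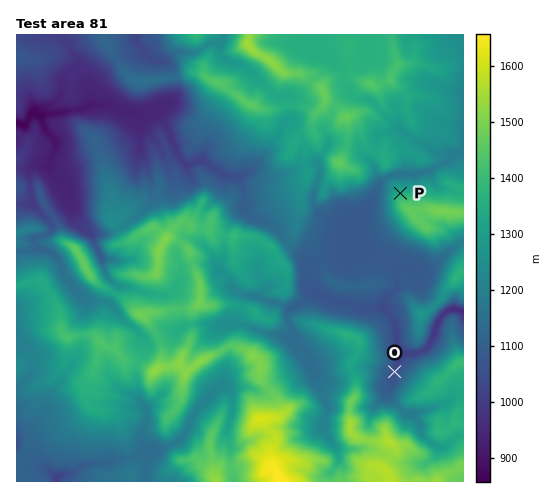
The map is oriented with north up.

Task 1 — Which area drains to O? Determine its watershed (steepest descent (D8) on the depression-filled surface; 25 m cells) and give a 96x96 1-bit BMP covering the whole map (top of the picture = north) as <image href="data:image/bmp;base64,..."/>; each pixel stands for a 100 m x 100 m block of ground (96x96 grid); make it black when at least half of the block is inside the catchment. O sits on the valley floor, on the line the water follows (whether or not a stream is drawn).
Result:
<image width="96" height="96" href="data:image/bmp;base64,Qk2+BAAAAAAAAD4AAAAoAAAAYAAAAGAAAAABAAEAAAAAAIAEAAATCwAAEwsAAAIAAAAAAAAA////AAAAAAAAAAAAAAAAAAAA/+AAAAAAAAAAAAAA//AAAAAAAAAAAAAB//wAAAAAAAAAAAAB//8AAAAAAAAAAAAB//8AAAAAAAAAAAAA//8AAAAAAAAAAAAAf/8AAAAAAAAAAAAAf/8AAAAAAAAAAAAA//8AAAAAAAAAAAB///8AAAAAAAAAAAD///8AAAAAAAAAAAD///8AAAAAAAAAAAD///4AAAAAAAAAAAD///wAAAAAAAAAAAH///wAAAAAAAAAAAH///4AAAAAAAAAAAD///4AAAAAAAAAAAD///4AAAAAAAAAAAB///4AAAAAAAAAAAB/+H4AAAAAAAAAAAB/8D4AAAAAAAAAAAB/4D4AAAAAAAAAAAB/wA8AAAAAAAAAAAAfgAcAAAAAAAAAAAAAAAMAAAAAAAAAAAAAAAAAAAAAAAAAAAAAAAAAAAAAAAAAAAAAAAAAAAAAAAAAAAAAAAAAAAAAAAAAAAAAAAAAAAAAAAAAAAAAAAAAAAAAAAAAAAAAAAAAAAAAAAAAAAAAAAAAAAAAAAAAAAAAAAAAAAAAAAAAAAAAAAAAAAAAAAAAAAAAAAAAAAAAAAAAAAAAAAAAAAAAAAAAAAAAAAAAAAAAAAAAAAAAAAAAAAAAAAAAAAAAAAAAAAAAAAAAAAAAAAAAAAAAAAAAAAAAAAAAAAAAAAAAAAAAAAAAAAAAAAAAAAAAAAAAAAAAAAAAAAAAAAAAAAAAAAAAAAAAAAAAAAAAAAAAAAAAAAAAAAAAAAAAAAAAAAAAAAAAAAAAAAAAAAAAAAAAAAAAAAAAAAAAAAAAAAAAAAAAAAAAAAAAAAAAAAAAAAAAAAAAAAAAAAAAAAAAAAAAAAAAAAAAAAAAAAAAAAAAAAAAAAAAAAAAAAAAAAAAAAAAAAAAAAAAAAAAAAAAAAAAAAAAAAAAAAAAAAAAAAAAAAAAAAAAAAAAAAAAAAAAAAAAAAAAAAAAAAAAAAAAAAAAAAAAAAAAAAAAAAAAAAAAAAAAAAAAAAAAAAAAAAAAAAAAAAAAAAAAAAAAAAAAAAAAAAAAAAAAAAAAAAAAAAAAAAAAAAAAAAAAAAAAAAAAAAAAAAAAAAAAAAAAAAAAAAAAAAAAAAAAAAAAAAAAAAAAAAAAAAAAAAAAAAAAAAAAAAAAAAAAAAAAAAAAAAAAAAAAAAAAAAAAAAAAAAAAAAAAAAAAAAAAAAAAAAAAAAAAAAAAAAAAAAAAAAAAAAAAAAAAAAAAAAAAAAAAAAAAAAAAAAAAAAAAAAAAAAAAAAAAAAAAAAAAAAAAAAAAAAAAAAAAAAAAAAAAAAAAAAAAAAAAAAAAAAAAAAAAAAAAAAAAAAAAAAAAAAAAAAAAAAAAAAAAAAAAAAAAAAAAAAAAAAAAAAAAAAAAAAAAAAAAAAAAAAAAAAAAAAAAAAAAAAAAAAAAAAAAAAAAAAAAAAAAAAAAAAAAAAAAAAAAAAAAAAAAAAAAAAAAAAAAAAAAAAAAAAAAAAAAAAAAAAAAAAAAAAAAAAAAAAAAAAAAAAAAAAAAAAA="/>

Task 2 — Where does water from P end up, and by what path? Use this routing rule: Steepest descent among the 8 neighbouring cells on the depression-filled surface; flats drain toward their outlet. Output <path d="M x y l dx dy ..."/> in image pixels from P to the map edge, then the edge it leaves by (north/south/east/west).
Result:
<path d="M400 193l-3-3-20 0-7 9-2 6-4 5-1 4-2 3 2 3 1 9 3 4 0 3 3 7 0 3 12 13 14 12 1 18-4 3-3 2-6 4 0 6 2 2 3 9 3 3 4 7 1 22 5 5 3 1 14 0 2-1 9-7 4-9 0-6 4-10 9-9 2-1 10 0 1 1 3 0"/>
exit: east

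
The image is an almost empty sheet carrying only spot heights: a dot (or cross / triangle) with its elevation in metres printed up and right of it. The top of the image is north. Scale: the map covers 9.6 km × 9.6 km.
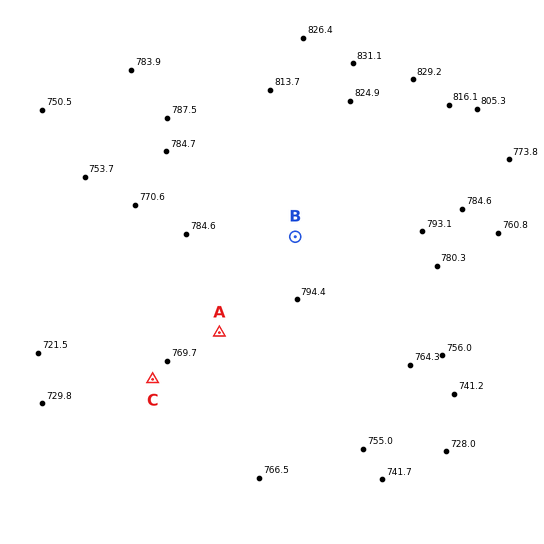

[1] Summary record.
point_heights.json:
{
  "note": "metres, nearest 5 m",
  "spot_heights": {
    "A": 785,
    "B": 805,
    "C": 765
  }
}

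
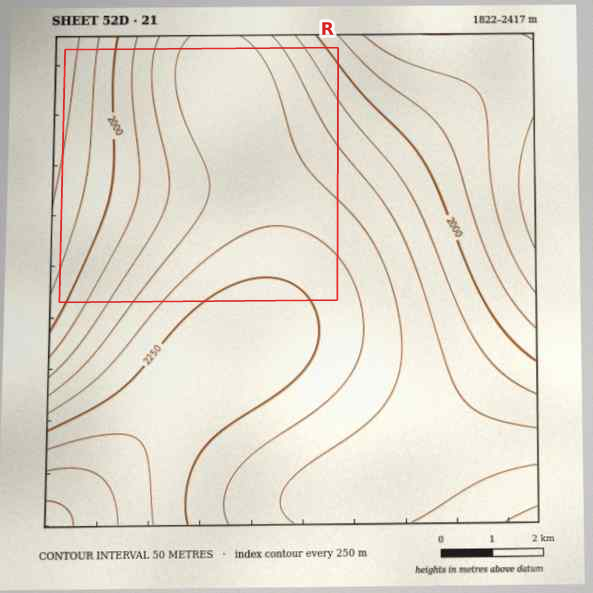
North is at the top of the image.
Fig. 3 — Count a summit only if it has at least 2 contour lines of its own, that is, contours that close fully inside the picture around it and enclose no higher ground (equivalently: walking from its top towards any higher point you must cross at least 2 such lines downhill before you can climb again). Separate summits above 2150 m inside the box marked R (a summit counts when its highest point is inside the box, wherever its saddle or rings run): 0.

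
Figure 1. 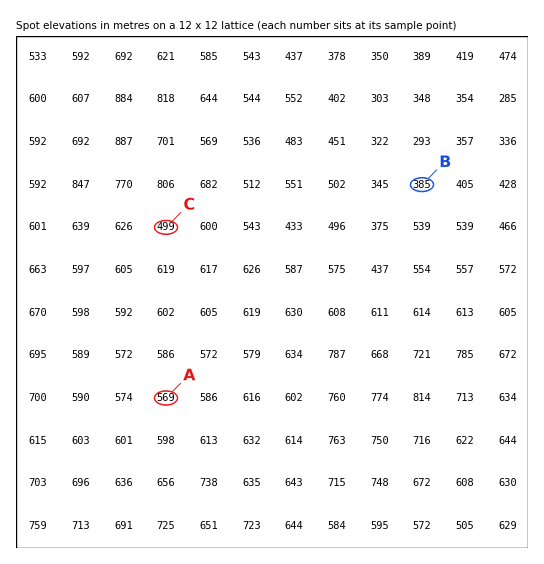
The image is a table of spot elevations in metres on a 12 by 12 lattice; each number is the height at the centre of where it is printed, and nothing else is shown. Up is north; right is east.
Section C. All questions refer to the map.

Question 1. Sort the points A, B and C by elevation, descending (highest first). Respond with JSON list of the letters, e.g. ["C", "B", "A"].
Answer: ["A", "C", "B"]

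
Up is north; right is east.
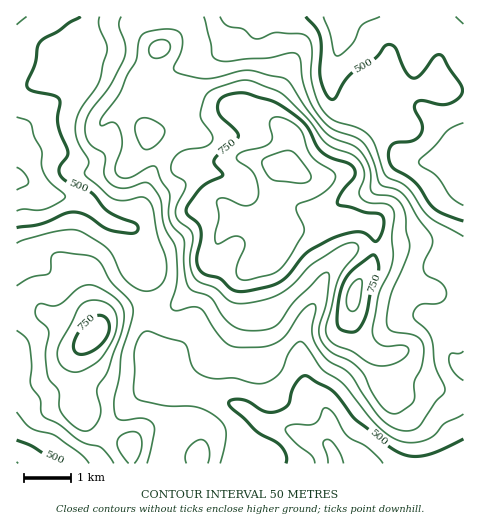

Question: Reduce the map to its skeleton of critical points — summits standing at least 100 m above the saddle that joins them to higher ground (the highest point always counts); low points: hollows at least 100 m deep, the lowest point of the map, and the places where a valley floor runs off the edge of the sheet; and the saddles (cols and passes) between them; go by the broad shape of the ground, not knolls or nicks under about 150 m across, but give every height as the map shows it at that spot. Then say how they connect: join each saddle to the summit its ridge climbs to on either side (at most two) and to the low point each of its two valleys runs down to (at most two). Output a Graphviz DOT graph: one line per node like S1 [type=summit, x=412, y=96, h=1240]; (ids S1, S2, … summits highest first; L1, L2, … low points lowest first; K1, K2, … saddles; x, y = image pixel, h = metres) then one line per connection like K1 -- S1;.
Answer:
graph terrain {
  S1 [type=summit, x=285, y=167, h=883];
  S2 [type=summit, x=95, y=334, h=790];
  L1 [type=low, x=17, y=180, h=386];
  L2 [type=low, x=335, y=463, h=388];
  L3 [type=low, x=463, y=167, h=410];
  L4 [type=low, x=17, y=463, h=448];
  K1 [type=saddle, x=17, y=311, h=616];
  K2 [type=saddle, x=147, y=308, h=574];
  K3 [type=saddle, x=463, y=283, h=572];
  K1 -- S2;
  K1 -- L1;
  K1 -- L4;
  K2 -- S1;
  K2 -- S2;
  K2 -- L1;
  K2 -- L2;
  K3 -- S1;
  K3 -- L2;
  K3 -- L3;
}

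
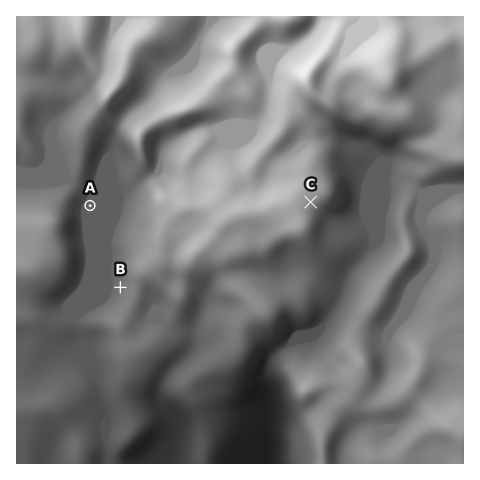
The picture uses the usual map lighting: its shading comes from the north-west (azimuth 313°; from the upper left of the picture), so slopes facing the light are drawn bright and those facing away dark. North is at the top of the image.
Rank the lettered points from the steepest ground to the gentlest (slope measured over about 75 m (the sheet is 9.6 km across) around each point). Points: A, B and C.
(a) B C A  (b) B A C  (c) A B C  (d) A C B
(a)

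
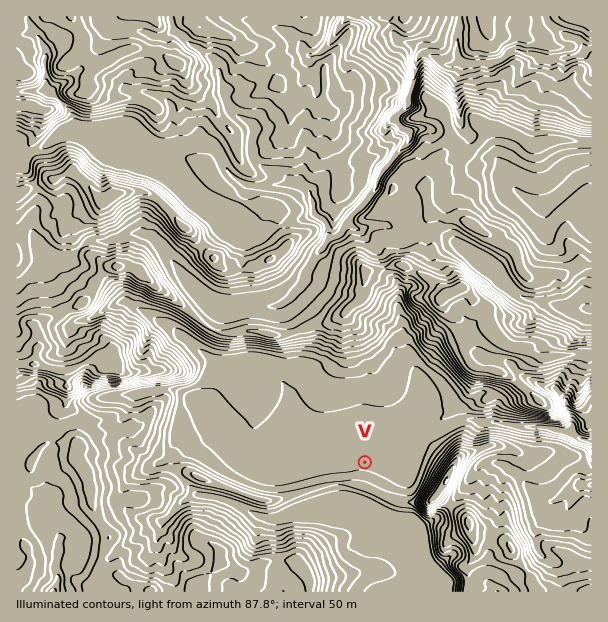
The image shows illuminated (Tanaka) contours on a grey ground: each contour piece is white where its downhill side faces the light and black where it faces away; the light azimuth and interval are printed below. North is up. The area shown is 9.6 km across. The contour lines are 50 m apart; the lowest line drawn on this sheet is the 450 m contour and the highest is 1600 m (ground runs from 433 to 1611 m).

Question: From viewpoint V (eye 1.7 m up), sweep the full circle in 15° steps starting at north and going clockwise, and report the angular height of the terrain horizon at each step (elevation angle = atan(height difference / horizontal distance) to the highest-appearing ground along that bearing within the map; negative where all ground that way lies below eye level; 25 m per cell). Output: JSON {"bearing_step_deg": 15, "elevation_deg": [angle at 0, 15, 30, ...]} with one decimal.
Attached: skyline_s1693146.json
{"bearing_step_deg": 15, "elevation_deg": [11.1, 9.6, 11.8, 12.2, 9.6, 6.4, 18.2, 22.3, 22.6, 8.4, 7.4, 10.5, 12.8, 13.0, 11.2, 8.9, 9.4, 5.7, 6.0, 7.3, 6.7, 7.4, 8.6, 10.4]}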